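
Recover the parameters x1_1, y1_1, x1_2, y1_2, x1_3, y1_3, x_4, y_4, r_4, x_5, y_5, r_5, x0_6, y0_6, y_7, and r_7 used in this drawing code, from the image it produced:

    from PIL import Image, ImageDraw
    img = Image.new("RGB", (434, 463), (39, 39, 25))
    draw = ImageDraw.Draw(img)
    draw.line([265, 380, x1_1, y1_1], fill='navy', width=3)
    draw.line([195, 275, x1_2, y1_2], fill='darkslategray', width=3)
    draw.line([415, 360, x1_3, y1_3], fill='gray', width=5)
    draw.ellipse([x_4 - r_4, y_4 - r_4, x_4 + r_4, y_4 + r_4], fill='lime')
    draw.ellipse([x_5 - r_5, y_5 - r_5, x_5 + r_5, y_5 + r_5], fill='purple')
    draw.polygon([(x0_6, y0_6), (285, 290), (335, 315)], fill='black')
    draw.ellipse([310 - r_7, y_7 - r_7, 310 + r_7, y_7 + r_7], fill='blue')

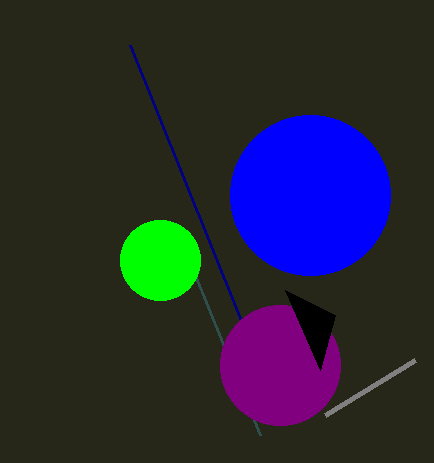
x1_1 = 130
y1_1 = 45
x1_2 = 260
y1_2 = 435
x1_3 = 325
y1_3 = 415
x_4 = 160
y_4 = 260
r_4 = 40
x_5 = 280
y_5 = 365
r_5 = 60
x0_6 = 320
y0_6 = 370
y_7 = 195
r_7 = 80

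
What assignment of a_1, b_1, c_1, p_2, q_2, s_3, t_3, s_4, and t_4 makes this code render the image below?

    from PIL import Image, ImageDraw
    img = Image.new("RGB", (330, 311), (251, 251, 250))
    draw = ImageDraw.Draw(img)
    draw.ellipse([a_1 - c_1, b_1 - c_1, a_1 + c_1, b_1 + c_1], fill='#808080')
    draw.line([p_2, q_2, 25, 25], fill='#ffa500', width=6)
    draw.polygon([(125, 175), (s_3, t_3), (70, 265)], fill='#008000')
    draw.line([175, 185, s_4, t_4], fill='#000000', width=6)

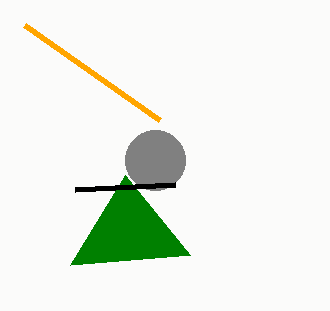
a_1 = 155
b_1 = 160
c_1 = 30
p_2 = 160
q_2 = 120
s_3 = 190
t_3 = 255
s_4 = 75
t_4 = 190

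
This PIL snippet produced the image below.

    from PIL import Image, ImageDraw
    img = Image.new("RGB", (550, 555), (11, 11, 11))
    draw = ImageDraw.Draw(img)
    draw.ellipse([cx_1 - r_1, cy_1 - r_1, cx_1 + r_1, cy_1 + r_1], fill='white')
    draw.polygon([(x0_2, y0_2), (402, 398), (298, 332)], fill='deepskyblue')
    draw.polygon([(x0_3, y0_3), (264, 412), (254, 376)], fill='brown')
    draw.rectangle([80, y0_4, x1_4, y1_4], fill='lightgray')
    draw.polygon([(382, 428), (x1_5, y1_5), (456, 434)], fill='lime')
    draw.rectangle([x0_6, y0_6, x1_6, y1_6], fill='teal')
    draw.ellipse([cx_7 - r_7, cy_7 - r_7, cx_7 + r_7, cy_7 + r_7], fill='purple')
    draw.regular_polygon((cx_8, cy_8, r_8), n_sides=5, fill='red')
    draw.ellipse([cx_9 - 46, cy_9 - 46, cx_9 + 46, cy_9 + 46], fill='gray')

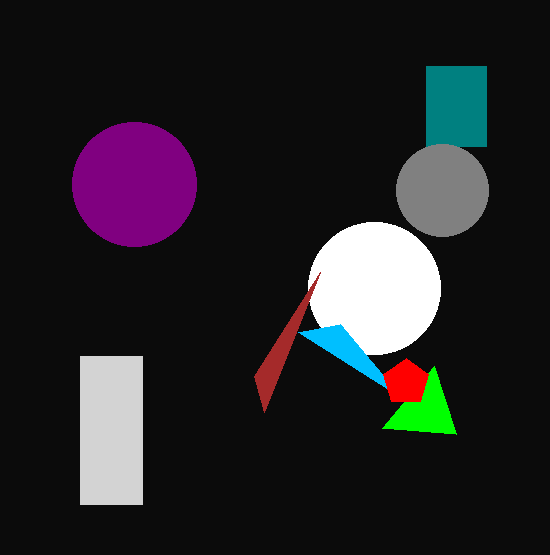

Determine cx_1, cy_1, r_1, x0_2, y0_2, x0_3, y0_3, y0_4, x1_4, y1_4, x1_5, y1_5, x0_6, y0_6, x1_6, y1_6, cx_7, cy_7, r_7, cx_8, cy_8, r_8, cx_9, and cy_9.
cx_1 = 374, cy_1 = 288, r_1 = 66, x0_2 = 340, y0_2 = 324, x0_3 = 320, y0_3 = 272, y0_4 = 356, x1_4 = 142, y1_4 = 504, x1_5 = 434, y1_5 = 366, x0_6 = 426, y0_6 = 66, x1_6 = 486, y1_6 = 146, cx_7 = 134, cy_7 = 184, r_7 = 62, cx_8 = 406, cy_8 = 382, r_8 = 24, cx_9 = 442, cy_9 = 190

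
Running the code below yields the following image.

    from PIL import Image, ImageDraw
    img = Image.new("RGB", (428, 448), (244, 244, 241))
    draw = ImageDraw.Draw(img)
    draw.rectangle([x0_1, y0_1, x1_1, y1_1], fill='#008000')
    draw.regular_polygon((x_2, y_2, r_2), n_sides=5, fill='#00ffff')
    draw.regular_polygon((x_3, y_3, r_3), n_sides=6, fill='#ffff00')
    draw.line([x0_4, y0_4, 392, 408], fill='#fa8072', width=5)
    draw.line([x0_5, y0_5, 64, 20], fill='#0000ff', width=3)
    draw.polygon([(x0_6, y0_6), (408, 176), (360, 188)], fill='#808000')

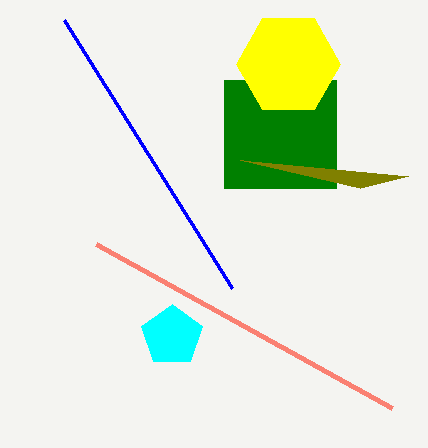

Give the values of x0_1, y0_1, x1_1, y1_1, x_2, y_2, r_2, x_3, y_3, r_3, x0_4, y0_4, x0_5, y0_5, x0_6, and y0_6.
x0_1 = 224; y0_1 = 80; x1_1 = 336; y1_1 = 188; x_2 = 172; y_2 = 336; r_2 = 32; x_3 = 288; y_3 = 64; r_3 = 52; x0_4 = 96; y0_4 = 244; x0_5 = 232; y0_5 = 288; x0_6 = 240; y0_6 = 160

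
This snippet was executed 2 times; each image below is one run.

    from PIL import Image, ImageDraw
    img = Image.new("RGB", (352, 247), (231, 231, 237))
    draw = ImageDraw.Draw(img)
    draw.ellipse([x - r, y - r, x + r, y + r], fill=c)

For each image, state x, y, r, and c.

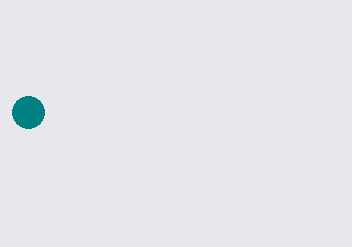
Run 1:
x = 28; y = 112; r = 16; c = 'teal'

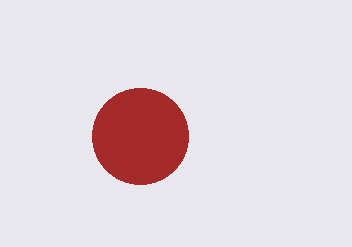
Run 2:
x = 140; y = 136; r = 48; c = 'brown'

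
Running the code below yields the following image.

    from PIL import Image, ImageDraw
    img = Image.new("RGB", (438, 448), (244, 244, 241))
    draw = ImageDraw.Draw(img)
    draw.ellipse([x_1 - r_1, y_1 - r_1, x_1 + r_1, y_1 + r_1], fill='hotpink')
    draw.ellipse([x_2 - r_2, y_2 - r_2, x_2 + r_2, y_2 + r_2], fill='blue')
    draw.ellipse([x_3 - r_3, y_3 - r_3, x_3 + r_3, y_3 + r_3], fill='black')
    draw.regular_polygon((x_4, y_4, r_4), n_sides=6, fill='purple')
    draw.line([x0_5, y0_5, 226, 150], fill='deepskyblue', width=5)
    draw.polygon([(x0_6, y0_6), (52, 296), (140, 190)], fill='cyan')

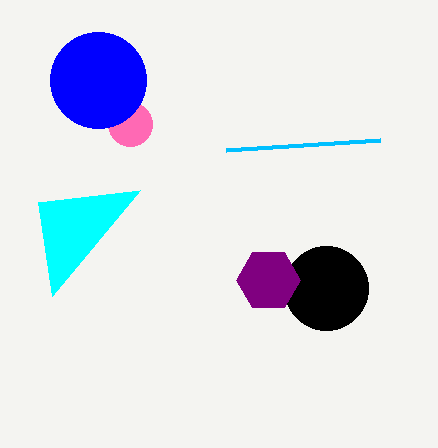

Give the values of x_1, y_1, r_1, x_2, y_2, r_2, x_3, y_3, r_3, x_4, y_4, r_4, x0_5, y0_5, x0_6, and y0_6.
x_1 = 130; y_1 = 124; r_1 = 22; x_2 = 98; y_2 = 80; r_2 = 48; x_3 = 326; y_3 = 288; r_3 = 42; x_4 = 268; y_4 = 280; r_4 = 32; x0_5 = 380; y0_5 = 140; x0_6 = 38; y0_6 = 202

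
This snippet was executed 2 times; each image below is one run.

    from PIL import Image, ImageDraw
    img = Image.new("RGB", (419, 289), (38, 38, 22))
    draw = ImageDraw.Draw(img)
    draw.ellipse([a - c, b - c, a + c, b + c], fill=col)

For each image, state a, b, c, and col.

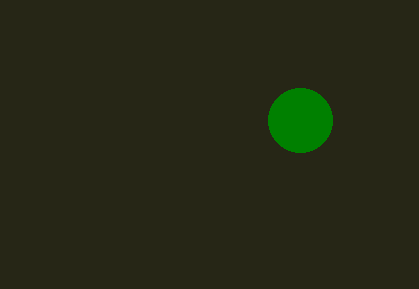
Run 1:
a = 300
b = 120
c = 32
col = 'green'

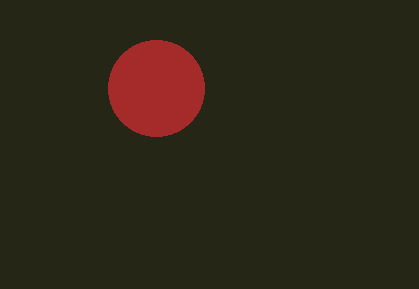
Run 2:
a = 156
b = 88
c = 48
col = 'brown'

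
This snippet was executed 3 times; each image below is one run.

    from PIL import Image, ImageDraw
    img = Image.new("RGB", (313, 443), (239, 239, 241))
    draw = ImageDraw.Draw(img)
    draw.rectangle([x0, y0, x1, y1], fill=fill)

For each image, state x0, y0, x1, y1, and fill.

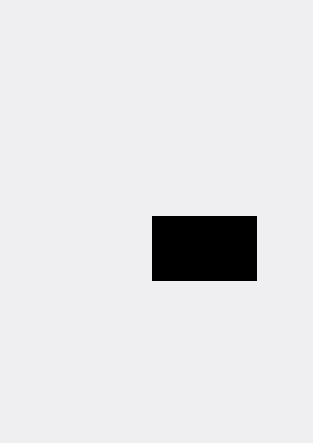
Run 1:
x0 = 152, y0 = 216, x1 = 256, y1 = 280, fill = 'black'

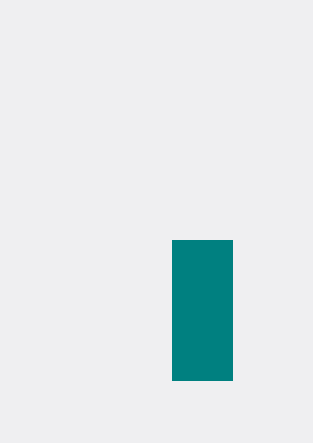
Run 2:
x0 = 172; y0 = 240; x1 = 232; y1 = 380; fill = 'teal'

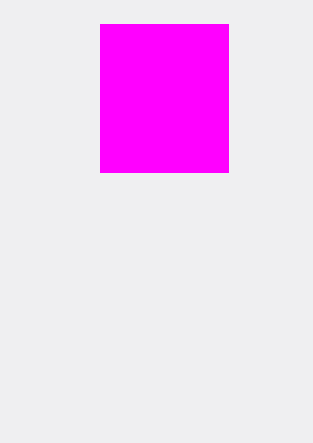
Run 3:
x0 = 100, y0 = 24, x1 = 228, y1 = 172, fill = 'magenta'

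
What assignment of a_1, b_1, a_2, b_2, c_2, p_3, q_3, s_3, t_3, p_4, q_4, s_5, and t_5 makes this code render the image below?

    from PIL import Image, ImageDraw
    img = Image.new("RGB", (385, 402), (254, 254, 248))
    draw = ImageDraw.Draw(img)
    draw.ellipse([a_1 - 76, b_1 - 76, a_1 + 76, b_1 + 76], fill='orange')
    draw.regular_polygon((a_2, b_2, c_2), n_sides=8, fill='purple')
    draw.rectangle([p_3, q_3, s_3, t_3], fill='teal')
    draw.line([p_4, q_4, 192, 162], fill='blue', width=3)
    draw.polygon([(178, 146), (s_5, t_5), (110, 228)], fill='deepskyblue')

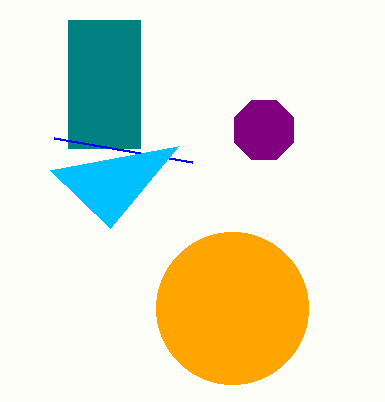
a_1 = 232; b_1 = 308; a_2 = 264; b_2 = 130; c_2 = 32; p_3 = 68; q_3 = 20; s_3 = 140; t_3 = 148; p_4 = 54; q_4 = 138; s_5 = 50; t_5 = 170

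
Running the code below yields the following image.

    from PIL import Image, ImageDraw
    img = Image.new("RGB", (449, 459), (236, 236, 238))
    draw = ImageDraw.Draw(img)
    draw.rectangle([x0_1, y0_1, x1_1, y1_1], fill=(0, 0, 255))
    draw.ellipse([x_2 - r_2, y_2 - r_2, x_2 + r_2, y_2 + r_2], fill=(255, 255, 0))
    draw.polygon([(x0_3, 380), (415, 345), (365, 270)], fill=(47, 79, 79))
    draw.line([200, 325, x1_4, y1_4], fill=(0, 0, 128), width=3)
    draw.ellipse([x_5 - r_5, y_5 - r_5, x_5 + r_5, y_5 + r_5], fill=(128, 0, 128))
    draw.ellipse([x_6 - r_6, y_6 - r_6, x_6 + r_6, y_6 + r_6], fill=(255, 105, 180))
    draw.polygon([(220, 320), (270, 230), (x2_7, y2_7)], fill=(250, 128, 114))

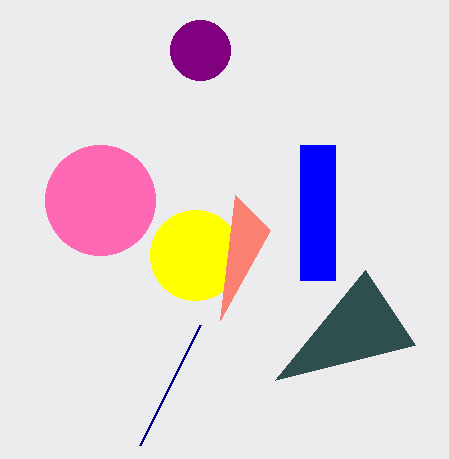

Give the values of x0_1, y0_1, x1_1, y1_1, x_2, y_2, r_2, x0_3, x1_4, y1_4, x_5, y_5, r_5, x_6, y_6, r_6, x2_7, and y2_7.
x0_1 = 300; y0_1 = 145; x1_1 = 335; y1_1 = 280; x_2 = 195; y_2 = 255; r_2 = 45; x0_3 = 275; x1_4 = 140; y1_4 = 445; x_5 = 200; y_5 = 50; r_5 = 30; x_6 = 100; y_6 = 200; r_6 = 55; x2_7 = 235; y2_7 = 195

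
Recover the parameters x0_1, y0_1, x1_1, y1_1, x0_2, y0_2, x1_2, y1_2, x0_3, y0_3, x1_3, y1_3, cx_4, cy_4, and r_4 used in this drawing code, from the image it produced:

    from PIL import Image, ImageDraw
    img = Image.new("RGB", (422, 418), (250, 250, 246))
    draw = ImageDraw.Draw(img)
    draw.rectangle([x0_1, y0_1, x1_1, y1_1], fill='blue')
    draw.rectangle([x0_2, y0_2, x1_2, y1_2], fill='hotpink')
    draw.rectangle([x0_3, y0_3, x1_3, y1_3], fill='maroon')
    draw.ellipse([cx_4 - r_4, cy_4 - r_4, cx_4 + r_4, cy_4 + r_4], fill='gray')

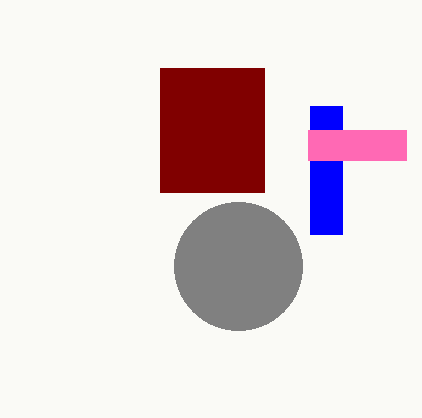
x0_1 = 310
y0_1 = 106
x1_1 = 342
y1_1 = 234
x0_2 = 308
y0_2 = 130
x1_2 = 406
y1_2 = 160
x0_3 = 160
y0_3 = 68
x1_3 = 264
y1_3 = 192
cx_4 = 238
cy_4 = 266
r_4 = 64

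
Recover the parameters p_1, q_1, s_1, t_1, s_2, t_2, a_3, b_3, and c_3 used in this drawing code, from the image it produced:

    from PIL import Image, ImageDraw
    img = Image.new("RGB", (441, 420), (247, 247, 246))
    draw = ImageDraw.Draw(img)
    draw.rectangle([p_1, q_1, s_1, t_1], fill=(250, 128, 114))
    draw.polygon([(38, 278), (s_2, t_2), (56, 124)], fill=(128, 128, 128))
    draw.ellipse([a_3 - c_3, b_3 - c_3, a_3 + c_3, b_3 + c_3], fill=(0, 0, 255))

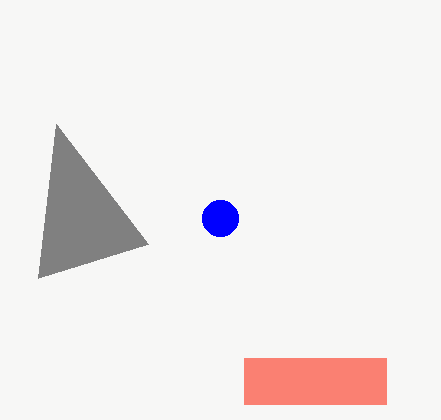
p_1 = 244; q_1 = 358; s_1 = 386; t_1 = 404; s_2 = 148; t_2 = 244; a_3 = 220; b_3 = 218; c_3 = 18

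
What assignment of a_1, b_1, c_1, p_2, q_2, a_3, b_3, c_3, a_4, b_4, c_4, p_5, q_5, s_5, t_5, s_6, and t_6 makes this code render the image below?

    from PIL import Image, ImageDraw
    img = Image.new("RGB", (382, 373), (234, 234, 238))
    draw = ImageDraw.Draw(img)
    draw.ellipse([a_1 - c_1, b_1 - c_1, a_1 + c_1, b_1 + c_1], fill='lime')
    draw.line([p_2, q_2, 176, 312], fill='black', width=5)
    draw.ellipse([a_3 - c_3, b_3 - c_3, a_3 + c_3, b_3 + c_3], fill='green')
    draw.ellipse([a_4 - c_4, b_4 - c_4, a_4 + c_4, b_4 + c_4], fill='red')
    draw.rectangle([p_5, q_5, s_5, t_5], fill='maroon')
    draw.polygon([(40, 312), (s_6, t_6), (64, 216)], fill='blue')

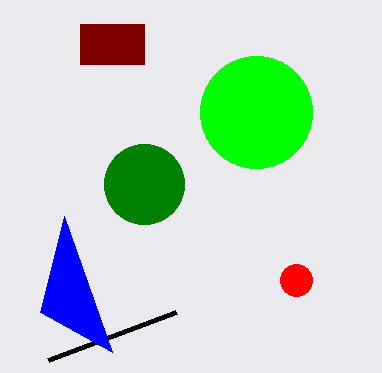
a_1 = 256, b_1 = 112, c_1 = 56, p_2 = 48, q_2 = 360, a_3 = 144, b_3 = 184, c_3 = 40, a_4 = 296, b_4 = 280, c_4 = 16, p_5 = 80, q_5 = 24, s_5 = 144, t_5 = 64, s_6 = 112, t_6 = 352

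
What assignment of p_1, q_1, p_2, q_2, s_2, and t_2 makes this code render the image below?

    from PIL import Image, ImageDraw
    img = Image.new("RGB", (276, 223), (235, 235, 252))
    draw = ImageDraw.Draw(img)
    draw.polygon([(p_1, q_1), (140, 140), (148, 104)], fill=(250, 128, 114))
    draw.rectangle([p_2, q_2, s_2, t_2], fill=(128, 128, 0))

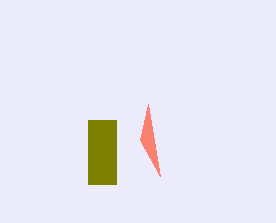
p_1 = 160; q_1 = 176; p_2 = 88; q_2 = 120; s_2 = 116; t_2 = 184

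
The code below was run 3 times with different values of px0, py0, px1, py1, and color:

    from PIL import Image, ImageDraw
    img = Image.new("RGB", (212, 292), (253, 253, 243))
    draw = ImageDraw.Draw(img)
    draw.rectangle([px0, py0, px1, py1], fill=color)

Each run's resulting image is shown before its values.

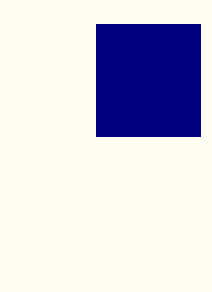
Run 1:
px0 = 96, py0 = 24, px1 = 200, py1 = 136, color = 'navy'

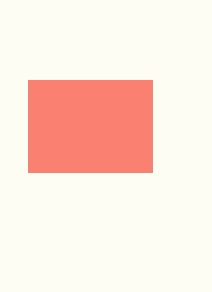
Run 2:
px0 = 28, py0 = 80, px1 = 152, py1 = 172, color = 'salmon'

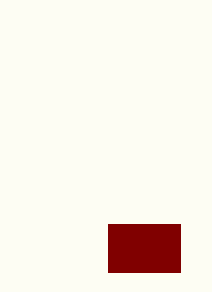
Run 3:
px0 = 108
py0 = 224
px1 = 180
py1 = 272
color = 'maroon'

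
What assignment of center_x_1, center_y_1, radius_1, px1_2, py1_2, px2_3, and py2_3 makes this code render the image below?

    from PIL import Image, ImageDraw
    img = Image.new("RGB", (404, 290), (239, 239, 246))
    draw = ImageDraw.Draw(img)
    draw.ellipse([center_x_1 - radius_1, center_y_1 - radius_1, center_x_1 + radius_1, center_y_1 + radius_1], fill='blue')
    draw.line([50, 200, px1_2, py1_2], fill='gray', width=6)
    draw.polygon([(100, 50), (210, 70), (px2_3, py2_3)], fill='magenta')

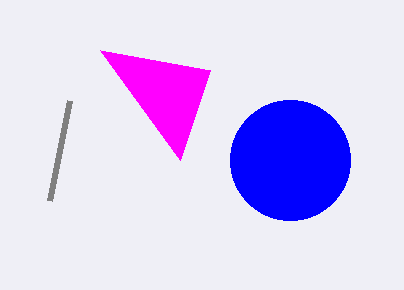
center_x_1 = 290, center_y_1 = 160, radius_1 = 60, px1_2 = 70, py1_2 = 100, px2_3 = 180, py2_3 = 160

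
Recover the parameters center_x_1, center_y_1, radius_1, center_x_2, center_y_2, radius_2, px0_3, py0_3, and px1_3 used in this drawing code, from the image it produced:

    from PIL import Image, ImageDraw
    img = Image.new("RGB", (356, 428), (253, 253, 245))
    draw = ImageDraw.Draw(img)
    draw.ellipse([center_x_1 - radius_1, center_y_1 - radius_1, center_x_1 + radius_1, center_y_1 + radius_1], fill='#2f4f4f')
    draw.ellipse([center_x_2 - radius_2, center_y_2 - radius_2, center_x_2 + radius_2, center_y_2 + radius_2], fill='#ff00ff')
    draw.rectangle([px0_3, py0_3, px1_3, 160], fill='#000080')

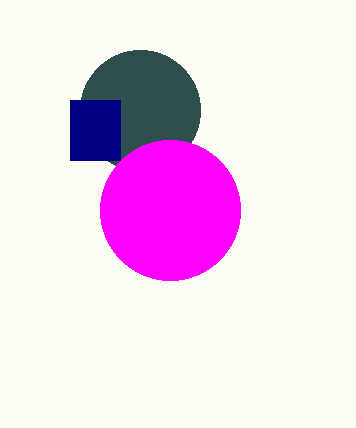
center_x_1 = 140; center_y_1 = 110; radius_1 = 60; center_x_2 = 170; center_y_2 = 210; radius_2 = 70; px0_3 = 70; py0_3 = 100; px1_3 = 120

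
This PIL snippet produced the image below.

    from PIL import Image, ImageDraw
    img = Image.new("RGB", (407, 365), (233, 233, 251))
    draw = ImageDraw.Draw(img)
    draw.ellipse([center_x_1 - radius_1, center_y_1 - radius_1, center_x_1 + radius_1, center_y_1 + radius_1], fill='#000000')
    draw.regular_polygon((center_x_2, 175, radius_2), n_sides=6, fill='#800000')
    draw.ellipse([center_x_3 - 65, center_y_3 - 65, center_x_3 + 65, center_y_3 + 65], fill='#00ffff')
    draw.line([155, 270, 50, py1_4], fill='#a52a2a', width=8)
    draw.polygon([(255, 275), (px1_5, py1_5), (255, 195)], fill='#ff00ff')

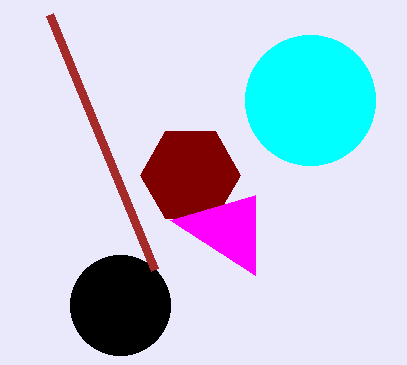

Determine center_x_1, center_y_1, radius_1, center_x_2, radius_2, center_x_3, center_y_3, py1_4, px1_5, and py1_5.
center_x_1 = 120; center_y_1 = 305; radius_1 = 50; center_x_2 = 190; radius_2 = 50; center_x_3 = 310; center_y_3 = 100; py1_4 = 15; px1_5 = 170; py1_5 = 220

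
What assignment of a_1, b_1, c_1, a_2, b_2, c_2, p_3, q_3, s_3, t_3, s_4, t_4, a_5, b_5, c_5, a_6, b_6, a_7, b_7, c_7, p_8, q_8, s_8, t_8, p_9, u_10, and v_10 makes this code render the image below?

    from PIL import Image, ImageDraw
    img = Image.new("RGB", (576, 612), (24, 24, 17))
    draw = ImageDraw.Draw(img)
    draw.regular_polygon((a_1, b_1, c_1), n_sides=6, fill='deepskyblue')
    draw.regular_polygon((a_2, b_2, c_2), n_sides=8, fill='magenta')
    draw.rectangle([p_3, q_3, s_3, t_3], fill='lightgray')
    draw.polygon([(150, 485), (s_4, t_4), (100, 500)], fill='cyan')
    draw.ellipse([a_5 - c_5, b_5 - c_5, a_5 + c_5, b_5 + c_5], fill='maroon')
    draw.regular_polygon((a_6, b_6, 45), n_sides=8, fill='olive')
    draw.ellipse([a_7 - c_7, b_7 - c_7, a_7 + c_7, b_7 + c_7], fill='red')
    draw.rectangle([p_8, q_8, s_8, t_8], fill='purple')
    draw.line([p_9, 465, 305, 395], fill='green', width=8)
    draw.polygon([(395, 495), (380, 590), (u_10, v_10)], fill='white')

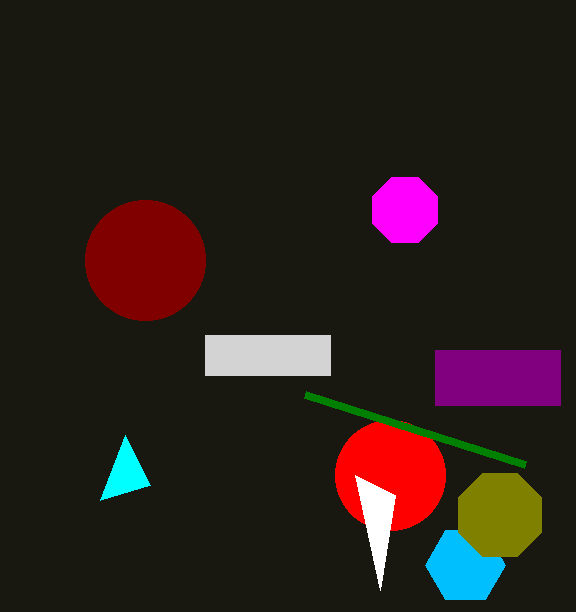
a_1 = 465; b_1 = 565; c_1 = 40; a_2 = 405; b_2 = 210; c_2 = 35; p_3 = 205; q_3 = 335; s_3 = 330; t_3 = 375; s_4 = 125; t_4 = 435; a_5 = 145; b_5 = 260; c_5 = 60; a_6 = 500; b_6 = 515; a_7 = 390; b_7 = 475; c_7 = 55; p_8 = 435; q_8 = 350; s_8 = 560; t_8 = 405; p_9 = 525; u_10 = 355; v_10 = 475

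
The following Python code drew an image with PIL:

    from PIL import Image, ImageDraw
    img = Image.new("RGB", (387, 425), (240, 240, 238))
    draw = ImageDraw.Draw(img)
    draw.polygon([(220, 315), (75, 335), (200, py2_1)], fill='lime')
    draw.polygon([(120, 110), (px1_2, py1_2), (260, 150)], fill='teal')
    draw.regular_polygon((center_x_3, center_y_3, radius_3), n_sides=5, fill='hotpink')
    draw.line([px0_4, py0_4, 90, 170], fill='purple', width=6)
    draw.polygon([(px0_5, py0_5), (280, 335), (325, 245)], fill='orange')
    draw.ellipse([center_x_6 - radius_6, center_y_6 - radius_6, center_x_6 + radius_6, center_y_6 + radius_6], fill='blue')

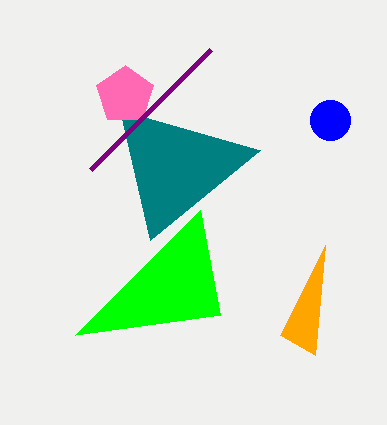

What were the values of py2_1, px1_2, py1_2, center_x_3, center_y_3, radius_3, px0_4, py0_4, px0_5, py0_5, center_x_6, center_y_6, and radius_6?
py2_1 = 210
px1_2 = 150
py1_2 = 240
center_x_3 = 125
center_y_3 = 95
radius_3 = 30
px0_4 = 210
py0_4 = 50
px0_5 = 315
py0_5 = 355
center_x_6 = 330
center_y_6 = 120
radius_6 = 20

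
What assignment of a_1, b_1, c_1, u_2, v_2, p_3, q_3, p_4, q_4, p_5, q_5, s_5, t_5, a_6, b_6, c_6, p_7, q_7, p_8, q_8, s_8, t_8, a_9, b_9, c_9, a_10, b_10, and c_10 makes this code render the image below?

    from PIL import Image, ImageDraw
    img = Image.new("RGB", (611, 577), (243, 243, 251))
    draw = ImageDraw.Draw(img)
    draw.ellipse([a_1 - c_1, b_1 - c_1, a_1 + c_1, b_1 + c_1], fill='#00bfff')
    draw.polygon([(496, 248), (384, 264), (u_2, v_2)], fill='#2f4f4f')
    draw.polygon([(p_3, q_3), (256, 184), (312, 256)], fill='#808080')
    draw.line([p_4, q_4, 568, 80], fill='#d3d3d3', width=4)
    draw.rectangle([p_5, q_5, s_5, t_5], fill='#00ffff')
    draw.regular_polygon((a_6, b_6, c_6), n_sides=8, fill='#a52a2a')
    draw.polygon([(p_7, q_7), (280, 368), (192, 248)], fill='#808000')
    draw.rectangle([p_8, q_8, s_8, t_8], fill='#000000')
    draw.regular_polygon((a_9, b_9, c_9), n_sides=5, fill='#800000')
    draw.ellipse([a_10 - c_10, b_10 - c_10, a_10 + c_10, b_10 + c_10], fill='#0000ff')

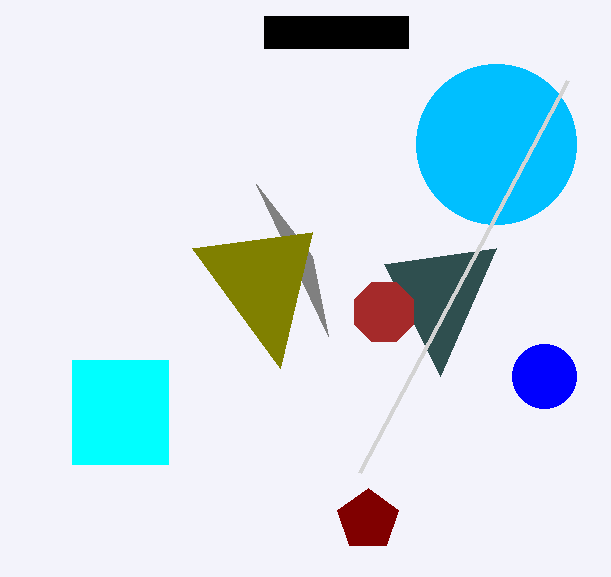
a_1 = 496, b_1 = 144, c_1 = 80, u_2 = 440, v_2 = 376, p_3 = 328, q_3 = 336, p_4 = 360, q_4 = 472, p_5 = 72, q_5 = 360, s_5 = 168, t_5 = 464, a_6 = 384, b_6 = 312, c_6 = 32, p_7 = 312, q_7 = 232, p_8 = 264, q_8 = 16, s_8 = 408, t_8 = 48, a_9 = 368, b_9 = 520, c_9 = 32, a_10 = 544, b_10 = 376, c_10 = 32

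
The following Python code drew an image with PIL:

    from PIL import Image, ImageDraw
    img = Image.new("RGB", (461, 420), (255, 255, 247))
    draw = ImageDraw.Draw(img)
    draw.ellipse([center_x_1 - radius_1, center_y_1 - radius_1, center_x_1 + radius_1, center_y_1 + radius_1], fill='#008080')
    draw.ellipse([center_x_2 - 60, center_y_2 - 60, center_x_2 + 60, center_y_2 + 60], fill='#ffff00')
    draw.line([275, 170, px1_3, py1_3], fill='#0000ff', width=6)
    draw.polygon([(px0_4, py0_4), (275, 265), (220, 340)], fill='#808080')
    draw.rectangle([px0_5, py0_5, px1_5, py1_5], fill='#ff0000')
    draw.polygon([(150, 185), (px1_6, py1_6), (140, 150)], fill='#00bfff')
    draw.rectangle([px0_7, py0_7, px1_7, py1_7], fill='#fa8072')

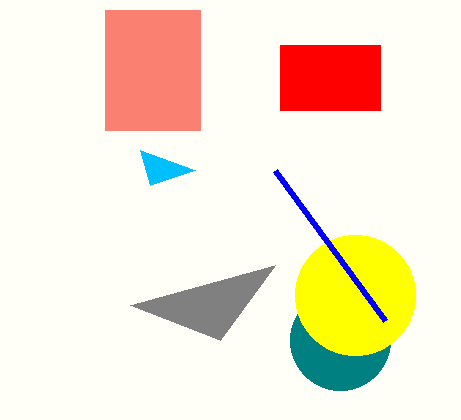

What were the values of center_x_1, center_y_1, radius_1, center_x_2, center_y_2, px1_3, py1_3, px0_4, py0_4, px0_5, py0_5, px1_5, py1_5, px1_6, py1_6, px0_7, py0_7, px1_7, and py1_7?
center_x_1 = 340, center_y_1 = 340, radius_1 = 50, center_x_2 = 355, center_y_2 = 295, px1_3 = 385, py1_3 = 320, px0_4 = 130, py0_4 = 305, px0_5 = 280, py0_5 = 45, px1_5 = 380, py1_5 = 110, px1_6 = 195, py1_6 = 170, px0_7 = 105, py0_7 = 10, px1_7 = 200, py1_7 = 130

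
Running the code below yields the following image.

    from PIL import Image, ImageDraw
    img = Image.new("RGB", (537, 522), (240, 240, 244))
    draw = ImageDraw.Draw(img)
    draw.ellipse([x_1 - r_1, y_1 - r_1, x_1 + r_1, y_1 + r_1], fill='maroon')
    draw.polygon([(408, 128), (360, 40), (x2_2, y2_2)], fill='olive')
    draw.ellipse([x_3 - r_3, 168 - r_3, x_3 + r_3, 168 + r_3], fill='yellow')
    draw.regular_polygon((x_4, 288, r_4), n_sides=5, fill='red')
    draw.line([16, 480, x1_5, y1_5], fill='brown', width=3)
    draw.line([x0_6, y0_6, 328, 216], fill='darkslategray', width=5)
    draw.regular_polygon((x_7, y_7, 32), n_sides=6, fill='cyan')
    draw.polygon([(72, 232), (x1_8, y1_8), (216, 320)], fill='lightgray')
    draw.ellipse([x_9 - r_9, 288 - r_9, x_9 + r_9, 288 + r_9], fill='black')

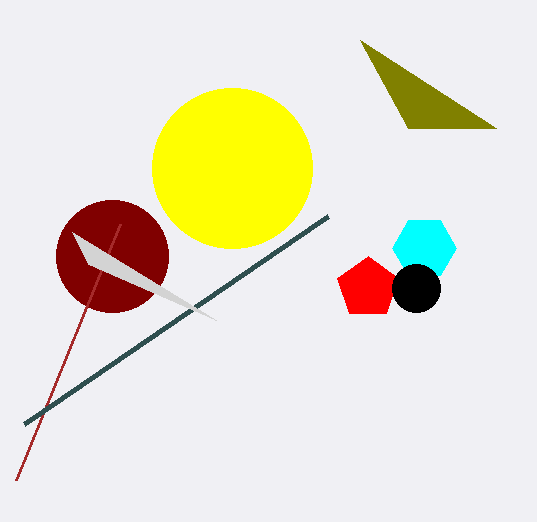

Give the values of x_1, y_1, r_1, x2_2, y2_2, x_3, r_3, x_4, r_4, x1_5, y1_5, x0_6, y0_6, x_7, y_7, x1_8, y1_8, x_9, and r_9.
x_1 = 112, y_1 = 256, r_1 = 56, x2_2 = 496, y2_2 = 128, x_3 = 232, r_3 = 80, x_4 = 368, r_4 = 32, x1_5 = 120, y1_5 = 224, x0_6 = 24, y0_6 = 424, x_7 = 424, y_7 = 248, x1_8 = 88, y1_8 = 264, x_9 = 416, r_9 = 24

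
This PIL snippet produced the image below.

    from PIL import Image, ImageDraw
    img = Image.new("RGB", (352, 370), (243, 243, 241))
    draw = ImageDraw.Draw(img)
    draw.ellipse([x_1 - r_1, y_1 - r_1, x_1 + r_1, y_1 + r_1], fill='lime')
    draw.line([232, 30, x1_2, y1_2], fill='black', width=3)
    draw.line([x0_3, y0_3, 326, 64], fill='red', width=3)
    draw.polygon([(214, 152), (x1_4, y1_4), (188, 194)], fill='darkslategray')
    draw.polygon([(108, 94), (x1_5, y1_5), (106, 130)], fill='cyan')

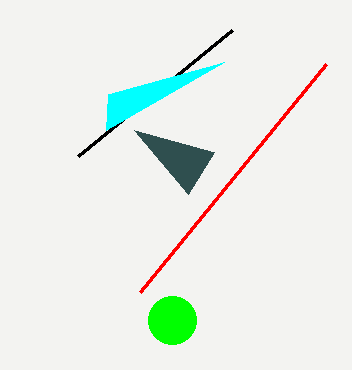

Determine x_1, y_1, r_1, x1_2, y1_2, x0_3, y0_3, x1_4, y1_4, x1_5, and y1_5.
x_1 = 172, y_1 = 320, r_1 = 24, x1_2 = 78, y1_2 = 156, x0_3 = 140, y0_3 = 292, x1_4 = 134, y1_4 = 130, x1_5 = 224, y1_5 = 62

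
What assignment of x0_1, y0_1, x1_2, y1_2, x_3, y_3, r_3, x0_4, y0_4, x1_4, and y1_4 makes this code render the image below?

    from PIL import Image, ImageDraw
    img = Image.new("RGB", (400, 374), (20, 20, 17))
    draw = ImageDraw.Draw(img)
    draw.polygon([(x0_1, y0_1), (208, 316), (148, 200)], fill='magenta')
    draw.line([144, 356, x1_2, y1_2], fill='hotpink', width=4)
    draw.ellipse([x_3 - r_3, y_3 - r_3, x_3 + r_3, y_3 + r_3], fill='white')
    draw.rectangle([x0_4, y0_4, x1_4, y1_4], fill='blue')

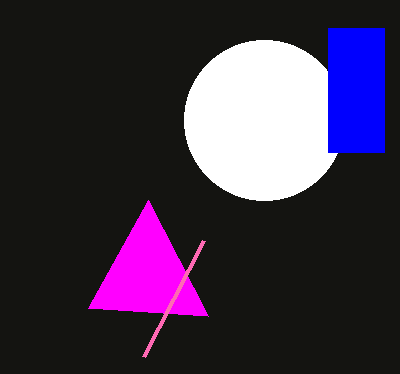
x0_1 = 88; y0_1 = 308; x1_2 = 204; y1_2 = 240; x_3 = 264; y_3 = 120; r_3 = 80; x0_4 = 328; y0_4 = 28; x1_4 = 384; y1_4 = 152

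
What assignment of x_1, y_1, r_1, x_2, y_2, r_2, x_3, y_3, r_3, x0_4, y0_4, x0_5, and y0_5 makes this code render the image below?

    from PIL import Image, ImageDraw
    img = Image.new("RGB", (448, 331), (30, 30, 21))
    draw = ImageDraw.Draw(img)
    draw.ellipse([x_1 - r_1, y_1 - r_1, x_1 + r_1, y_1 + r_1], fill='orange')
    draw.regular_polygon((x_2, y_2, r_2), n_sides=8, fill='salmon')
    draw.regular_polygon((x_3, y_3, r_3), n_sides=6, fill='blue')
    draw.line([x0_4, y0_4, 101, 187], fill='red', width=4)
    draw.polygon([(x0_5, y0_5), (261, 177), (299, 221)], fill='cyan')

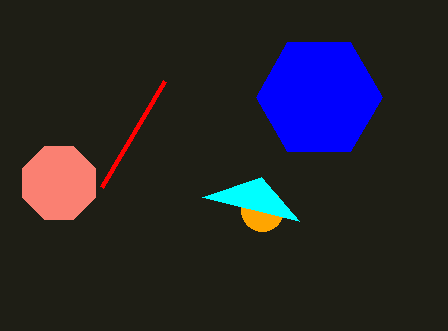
x_1 = 262; y_1 = 210; r_1 = 21; x_2 = 59; y_2 = 183; r_2 = 39; x_3 = 319; y_3 = 97; r_3 = 63; x0_4 = 164; y0_4 = 81; x0_5 = 202; y0_5 = 197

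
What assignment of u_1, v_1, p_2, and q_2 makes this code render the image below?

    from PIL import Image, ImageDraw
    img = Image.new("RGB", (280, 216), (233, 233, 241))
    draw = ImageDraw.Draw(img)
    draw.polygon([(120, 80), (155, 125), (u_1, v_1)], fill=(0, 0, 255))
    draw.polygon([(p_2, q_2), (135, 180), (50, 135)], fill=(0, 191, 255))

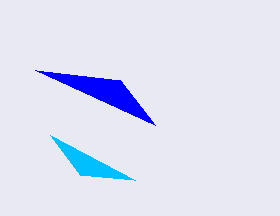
u_1 = 35, v_1 = 70, p_2 = 80, q_2 = 175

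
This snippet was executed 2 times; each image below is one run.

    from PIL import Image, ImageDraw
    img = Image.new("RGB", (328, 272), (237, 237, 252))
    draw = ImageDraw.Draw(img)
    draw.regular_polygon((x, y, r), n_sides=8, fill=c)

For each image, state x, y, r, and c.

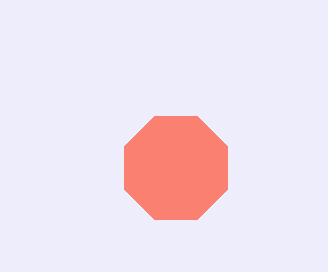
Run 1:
x = 176
y = 168
r = 56
c = 'salmon'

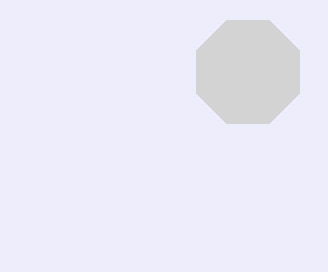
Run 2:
x = 248, y = 72, r = 56, c = 'lightgray'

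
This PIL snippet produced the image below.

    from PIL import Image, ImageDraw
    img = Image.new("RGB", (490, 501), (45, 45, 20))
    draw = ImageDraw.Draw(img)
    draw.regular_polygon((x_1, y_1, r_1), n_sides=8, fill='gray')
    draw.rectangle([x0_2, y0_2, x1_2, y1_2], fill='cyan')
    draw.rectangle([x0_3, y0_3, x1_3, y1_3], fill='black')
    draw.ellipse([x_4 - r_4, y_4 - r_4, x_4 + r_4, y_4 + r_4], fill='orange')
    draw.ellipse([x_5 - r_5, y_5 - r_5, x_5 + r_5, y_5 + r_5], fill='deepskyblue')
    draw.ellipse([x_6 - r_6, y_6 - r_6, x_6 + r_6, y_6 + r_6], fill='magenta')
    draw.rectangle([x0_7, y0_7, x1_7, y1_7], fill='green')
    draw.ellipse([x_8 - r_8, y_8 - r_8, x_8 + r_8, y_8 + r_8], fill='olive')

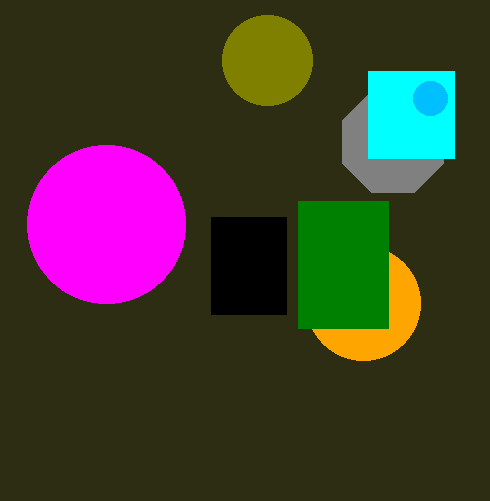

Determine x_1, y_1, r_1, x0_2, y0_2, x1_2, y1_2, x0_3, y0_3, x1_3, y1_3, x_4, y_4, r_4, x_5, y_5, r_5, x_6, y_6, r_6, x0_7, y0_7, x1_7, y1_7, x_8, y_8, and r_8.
x_1 = 393, y_1 = 142, r_1 = 55, x0_2 = 368, y0_2 = 71, x1_2 = 454, y1_2 = 158, x0_3 = 211, y0_3 = 217, x1_3 = 286, y1_3 = 314, x_4 = 363, y_4 = 303, r_4 = 57, x_5 = 430, y_5 = 98, r_5 = 17, x_6 = 106, y_6 = 224, r_6 = 79, x0_7 = 298, y0_7 = 201, x1_7 = 388, y1_7 = 328, x_8 = 267, y_8 = 60, r_8 = 45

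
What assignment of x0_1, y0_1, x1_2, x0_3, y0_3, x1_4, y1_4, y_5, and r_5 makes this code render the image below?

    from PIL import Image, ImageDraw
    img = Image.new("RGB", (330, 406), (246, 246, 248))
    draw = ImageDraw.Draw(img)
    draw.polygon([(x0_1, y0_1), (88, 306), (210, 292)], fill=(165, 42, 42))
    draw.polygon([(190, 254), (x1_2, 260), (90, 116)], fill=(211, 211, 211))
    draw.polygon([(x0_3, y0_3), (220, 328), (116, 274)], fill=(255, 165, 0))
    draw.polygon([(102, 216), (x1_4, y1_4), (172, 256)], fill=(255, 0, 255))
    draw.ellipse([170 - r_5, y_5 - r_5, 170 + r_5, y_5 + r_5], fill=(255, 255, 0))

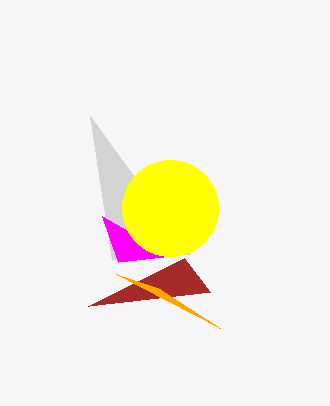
x0_1 = 184; y0_1 = 258; x1_2 = 112; x0_3 = 158; y0_3 = 288; x1_4 = 118; y1_4 = 262; y_5 = 208; r_5 = 48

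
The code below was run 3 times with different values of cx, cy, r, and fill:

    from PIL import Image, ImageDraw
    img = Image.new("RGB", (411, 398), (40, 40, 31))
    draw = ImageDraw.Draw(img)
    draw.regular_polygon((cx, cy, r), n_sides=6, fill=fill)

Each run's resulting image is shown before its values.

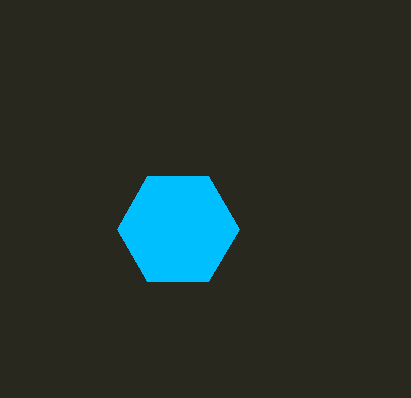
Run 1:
cx = 178
cy = 229
r = 61
fill = 'deepskyblue'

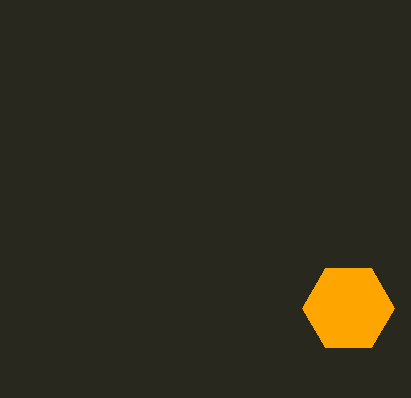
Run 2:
cx = 348, cy = 308, r = 46, fill = 'orange'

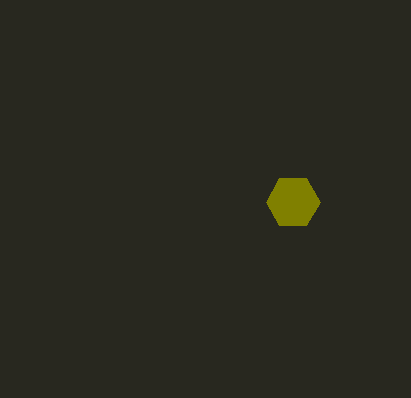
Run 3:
cx = 293
cy = 202
r = 27
fill = 'olive'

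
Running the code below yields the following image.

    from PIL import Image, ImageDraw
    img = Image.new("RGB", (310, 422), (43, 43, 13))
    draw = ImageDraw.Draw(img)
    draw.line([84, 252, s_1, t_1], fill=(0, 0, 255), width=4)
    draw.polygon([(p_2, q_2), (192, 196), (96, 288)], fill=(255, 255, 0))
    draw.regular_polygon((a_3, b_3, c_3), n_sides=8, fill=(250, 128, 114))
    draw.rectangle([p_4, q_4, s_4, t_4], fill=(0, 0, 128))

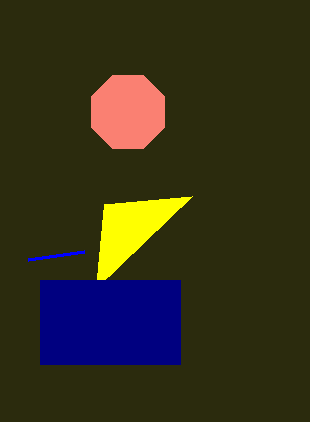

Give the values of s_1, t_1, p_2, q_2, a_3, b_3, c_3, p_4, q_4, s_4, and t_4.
s_1 = 28; t_1 = 260; p_2 = 104; q_2 = 204; a_3 = 128; b_3 = 112; c_3 = 40; p_4 = 40; q_4 = 280; s_4 = 180; t_4 = 364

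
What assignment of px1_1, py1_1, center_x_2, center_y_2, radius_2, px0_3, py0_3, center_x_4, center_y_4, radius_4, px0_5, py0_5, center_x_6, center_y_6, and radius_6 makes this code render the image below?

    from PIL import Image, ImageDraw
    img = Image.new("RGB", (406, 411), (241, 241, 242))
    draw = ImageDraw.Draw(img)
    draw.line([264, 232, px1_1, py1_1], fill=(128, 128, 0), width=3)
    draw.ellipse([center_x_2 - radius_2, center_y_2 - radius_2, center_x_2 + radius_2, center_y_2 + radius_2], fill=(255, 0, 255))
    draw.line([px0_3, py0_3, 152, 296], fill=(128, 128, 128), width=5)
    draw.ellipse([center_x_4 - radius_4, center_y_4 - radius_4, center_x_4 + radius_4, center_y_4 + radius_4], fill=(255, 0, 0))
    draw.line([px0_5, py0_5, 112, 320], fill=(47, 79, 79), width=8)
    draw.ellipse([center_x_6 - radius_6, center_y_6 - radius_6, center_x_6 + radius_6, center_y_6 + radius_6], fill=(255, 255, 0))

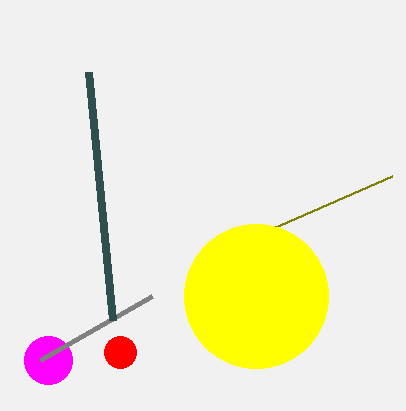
px1_1 = 392; py1_1 = 176; center_x_2 = 48; center_y_2 = 360; radius_2 = 24; px0_3 = 40; py0_3 = 360; center_x_4 = 120; center_y_4 = 352; radius_4 = 16; px0_5 = 88; py0_5 = 72; center_x_6 = 256; center_y_6 = 296; radius_6 = 72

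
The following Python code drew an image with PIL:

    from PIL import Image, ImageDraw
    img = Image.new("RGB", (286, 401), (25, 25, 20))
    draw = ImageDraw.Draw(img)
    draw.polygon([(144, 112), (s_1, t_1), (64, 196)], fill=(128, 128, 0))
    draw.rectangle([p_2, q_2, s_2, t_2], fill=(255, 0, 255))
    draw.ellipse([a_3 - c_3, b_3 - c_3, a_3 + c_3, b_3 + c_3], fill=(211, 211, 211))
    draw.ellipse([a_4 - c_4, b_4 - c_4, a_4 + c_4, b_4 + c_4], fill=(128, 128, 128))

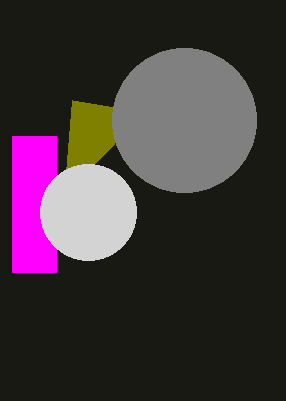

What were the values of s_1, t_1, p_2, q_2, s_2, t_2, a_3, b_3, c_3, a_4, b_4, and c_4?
s_1 = 72
t_1 = 100
p_2 = 12
q_2 = 136
s_2 = 56
t_2 = 272
a_3 = 88
b_3 = 212
c_3 = 48
a_4 = 184
b_4 = 120
c_4 = 72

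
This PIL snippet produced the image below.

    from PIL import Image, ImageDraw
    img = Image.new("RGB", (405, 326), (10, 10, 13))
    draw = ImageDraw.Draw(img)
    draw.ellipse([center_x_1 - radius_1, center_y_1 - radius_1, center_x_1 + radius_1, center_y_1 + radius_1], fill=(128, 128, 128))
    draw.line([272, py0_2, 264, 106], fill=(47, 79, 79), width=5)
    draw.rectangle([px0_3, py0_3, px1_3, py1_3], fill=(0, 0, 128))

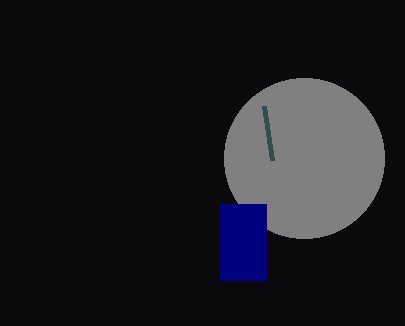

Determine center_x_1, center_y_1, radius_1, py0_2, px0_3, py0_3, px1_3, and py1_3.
center_x_1 = 304; center_y_1 = 158; radius_1 = 80; py0_2 = 160; px0_3 = 220; py0_3 = 204; px1_3 = 266; py1_3 = 280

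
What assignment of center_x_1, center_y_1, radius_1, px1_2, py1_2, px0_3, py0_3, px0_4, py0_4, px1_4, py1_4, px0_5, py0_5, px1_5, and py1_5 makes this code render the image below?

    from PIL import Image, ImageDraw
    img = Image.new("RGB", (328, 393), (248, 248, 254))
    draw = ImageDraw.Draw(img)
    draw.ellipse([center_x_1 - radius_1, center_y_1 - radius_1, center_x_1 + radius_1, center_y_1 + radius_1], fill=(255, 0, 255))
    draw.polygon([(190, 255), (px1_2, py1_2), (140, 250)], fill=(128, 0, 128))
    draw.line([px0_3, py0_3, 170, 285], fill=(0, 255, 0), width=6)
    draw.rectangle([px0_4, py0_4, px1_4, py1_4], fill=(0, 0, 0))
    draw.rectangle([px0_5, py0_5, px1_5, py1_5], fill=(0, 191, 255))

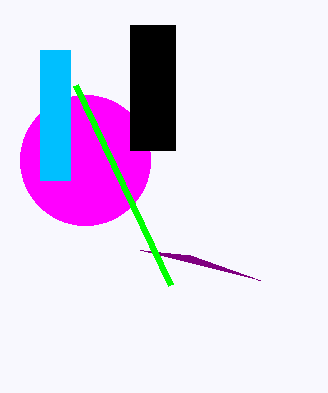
center_x_1 = 85, center_y_1 = 160, radius_1 = 65, px1_2 = 260, py1_2 = 280, px0_3 = 75, py0_3 = 85, px0_4 = 130, py0_4 = 25, px1_4 = 175, py1_4 = 150, px0_5 = 40, py0_5 = 50, px1_5 = 70, py1_5 = 180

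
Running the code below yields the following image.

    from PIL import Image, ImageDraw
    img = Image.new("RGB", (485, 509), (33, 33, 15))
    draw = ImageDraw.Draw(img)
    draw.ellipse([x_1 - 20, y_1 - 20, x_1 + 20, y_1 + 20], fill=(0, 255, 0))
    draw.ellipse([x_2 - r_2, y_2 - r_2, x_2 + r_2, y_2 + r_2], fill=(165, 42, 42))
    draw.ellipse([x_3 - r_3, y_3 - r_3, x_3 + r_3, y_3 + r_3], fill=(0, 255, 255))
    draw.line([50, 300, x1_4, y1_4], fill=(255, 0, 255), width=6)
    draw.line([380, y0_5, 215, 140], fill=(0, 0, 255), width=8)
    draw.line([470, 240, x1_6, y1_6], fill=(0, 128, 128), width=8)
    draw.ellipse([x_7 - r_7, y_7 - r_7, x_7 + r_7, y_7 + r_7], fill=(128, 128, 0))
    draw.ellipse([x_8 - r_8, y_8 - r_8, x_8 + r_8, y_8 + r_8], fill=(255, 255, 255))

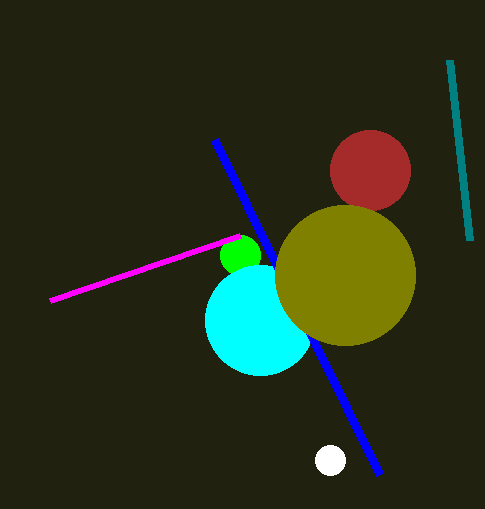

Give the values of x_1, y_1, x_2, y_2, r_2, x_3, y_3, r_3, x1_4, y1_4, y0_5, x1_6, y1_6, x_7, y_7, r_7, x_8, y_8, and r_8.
x_1 = 240; y_1 = 255; x_2 = 370; y_2 = 170; r_2 = 40; x_3 = 260; y_3 = 320; r_3 = 55; x1_4 = 240; y1_4 = 235; y0_5 = 475; x1_6 = 450; y1_6 = 60; x_7 = 345; y_7 = 275; r_7 = 70; x_8 = 330; y_8 = 460; r_8 = 15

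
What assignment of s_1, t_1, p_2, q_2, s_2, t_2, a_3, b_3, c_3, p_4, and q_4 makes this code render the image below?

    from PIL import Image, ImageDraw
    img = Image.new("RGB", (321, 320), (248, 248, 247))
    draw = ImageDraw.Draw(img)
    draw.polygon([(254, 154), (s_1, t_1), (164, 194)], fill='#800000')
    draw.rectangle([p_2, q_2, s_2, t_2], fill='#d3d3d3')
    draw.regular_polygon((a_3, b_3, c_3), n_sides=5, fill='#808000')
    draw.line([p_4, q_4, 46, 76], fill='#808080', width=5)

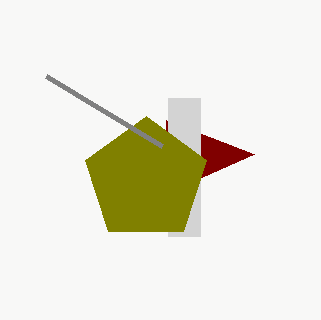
s_1 = 166; t_1 = 120; p_2 = 168; q_2 = 98; s_2 = 200; t_2 = 236; a_3 = 146; b_3 = 180; c_3 = 64; p_4 = 162; q_4 = 146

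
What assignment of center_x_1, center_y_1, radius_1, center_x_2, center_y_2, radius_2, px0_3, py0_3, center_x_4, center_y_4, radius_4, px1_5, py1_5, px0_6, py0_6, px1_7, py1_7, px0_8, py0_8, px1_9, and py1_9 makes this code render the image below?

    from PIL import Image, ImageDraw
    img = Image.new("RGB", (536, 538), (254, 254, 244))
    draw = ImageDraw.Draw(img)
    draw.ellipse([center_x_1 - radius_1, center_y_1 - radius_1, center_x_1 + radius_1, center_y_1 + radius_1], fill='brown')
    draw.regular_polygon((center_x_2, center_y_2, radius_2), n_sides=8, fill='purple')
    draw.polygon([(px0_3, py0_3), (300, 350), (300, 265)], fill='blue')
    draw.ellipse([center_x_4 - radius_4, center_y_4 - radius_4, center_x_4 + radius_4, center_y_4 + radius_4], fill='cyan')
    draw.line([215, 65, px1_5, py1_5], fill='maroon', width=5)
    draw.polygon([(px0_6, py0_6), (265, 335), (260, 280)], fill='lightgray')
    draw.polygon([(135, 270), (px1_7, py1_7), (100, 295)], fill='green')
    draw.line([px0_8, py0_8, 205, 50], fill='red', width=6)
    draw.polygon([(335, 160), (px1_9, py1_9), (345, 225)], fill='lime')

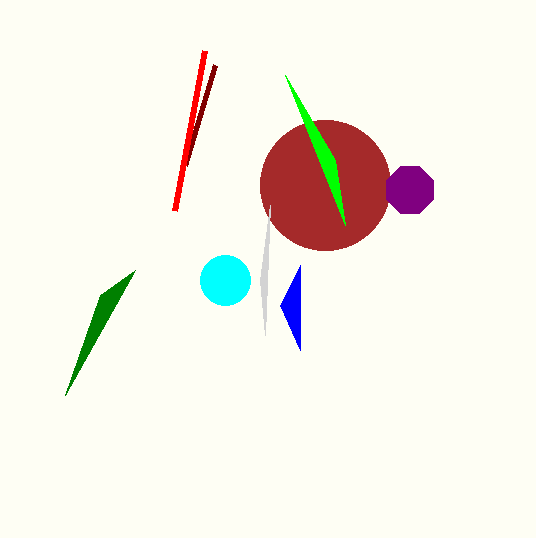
center_x_1 = 325; center_y_1 = 185; radius_1 = 65; center_x_2 = 410; center_y_2 = 190; radius_2 = 25; px0_3 = 280; py0_3 = 305; center_x_4 = 225; center_y_4 = 280; radius_4 = 25; px1_5 = 185; py1_5 = 165; px0_6 = 270; py0_6 = 205; px1_7 = 65; py1_7 = 395; px0_8 = 175; py0_8 = 210; px1_9 = 285; py1_9 = 75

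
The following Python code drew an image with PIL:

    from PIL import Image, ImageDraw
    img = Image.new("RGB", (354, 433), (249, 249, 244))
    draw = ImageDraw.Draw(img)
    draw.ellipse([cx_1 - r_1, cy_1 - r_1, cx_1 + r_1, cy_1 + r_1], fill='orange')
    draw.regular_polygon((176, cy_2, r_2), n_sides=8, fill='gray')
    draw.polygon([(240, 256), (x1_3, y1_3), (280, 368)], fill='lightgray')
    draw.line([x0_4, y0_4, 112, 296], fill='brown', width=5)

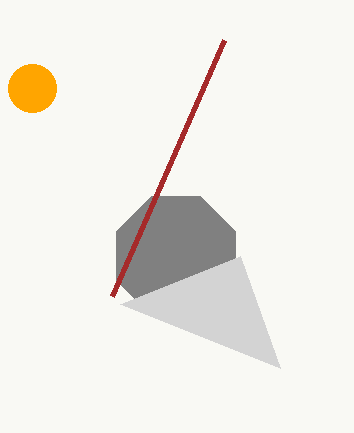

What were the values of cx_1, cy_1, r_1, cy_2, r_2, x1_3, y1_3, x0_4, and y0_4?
cx_1 = 32, cy_1 = 88, r_1 = 24, cy_2 = 256, r_2 = 64, x1_3 = 120, y1_3 = 304, x0_4 = 224, y0_4 = 40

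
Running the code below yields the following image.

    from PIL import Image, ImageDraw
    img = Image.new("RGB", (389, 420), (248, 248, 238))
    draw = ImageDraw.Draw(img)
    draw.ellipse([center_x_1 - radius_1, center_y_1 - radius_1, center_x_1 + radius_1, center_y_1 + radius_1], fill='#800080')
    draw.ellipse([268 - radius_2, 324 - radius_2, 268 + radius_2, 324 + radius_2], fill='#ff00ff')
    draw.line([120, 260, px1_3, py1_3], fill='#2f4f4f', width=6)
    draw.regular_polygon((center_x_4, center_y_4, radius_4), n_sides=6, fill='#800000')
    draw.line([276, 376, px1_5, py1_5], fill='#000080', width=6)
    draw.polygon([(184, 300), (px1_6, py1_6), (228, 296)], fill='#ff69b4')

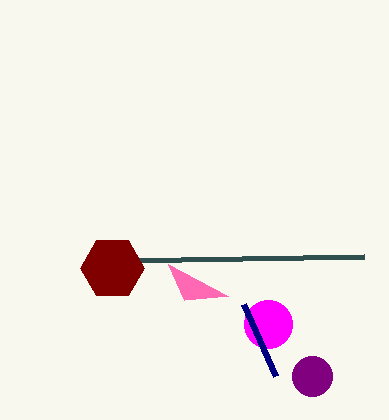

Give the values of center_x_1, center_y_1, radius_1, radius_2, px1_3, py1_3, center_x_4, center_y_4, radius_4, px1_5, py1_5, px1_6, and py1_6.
center_x_1 = 312; center_y_1 = 376; radius_1 = 20; radius_2 = 24; px1_3 = 364; py1_3 = 256; center_x_4 = 112; center_y_4 = 268; radius_4 = 32; px1_5 = 244; py1_5 = 304; px1_6 = 168; py1_6 = 264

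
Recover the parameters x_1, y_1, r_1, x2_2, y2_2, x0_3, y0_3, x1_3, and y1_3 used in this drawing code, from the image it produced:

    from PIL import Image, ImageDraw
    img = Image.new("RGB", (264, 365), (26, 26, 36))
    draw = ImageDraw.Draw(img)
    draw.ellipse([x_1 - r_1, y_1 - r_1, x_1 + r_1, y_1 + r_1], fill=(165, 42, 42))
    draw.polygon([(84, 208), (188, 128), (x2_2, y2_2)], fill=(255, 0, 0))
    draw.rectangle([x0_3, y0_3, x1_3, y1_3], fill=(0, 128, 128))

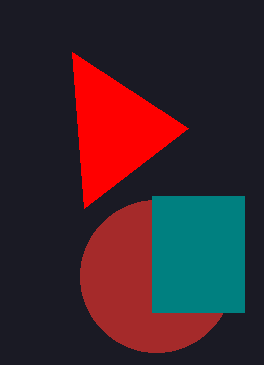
x_1 = 156; y_1 = 276; r_1 = 76; x2_2 = 72; y2_2 = 52; x0_3 = 152; y0_3 = 196; x1_3 = 244; y1_3 = 312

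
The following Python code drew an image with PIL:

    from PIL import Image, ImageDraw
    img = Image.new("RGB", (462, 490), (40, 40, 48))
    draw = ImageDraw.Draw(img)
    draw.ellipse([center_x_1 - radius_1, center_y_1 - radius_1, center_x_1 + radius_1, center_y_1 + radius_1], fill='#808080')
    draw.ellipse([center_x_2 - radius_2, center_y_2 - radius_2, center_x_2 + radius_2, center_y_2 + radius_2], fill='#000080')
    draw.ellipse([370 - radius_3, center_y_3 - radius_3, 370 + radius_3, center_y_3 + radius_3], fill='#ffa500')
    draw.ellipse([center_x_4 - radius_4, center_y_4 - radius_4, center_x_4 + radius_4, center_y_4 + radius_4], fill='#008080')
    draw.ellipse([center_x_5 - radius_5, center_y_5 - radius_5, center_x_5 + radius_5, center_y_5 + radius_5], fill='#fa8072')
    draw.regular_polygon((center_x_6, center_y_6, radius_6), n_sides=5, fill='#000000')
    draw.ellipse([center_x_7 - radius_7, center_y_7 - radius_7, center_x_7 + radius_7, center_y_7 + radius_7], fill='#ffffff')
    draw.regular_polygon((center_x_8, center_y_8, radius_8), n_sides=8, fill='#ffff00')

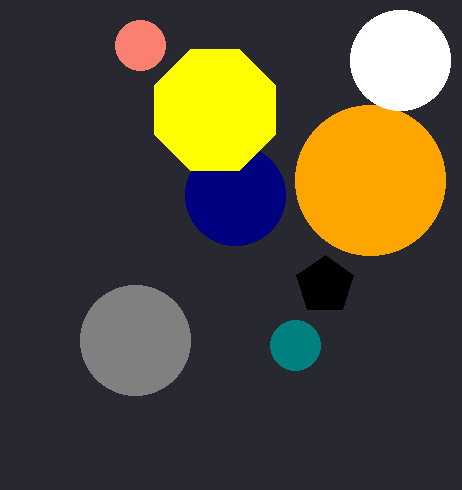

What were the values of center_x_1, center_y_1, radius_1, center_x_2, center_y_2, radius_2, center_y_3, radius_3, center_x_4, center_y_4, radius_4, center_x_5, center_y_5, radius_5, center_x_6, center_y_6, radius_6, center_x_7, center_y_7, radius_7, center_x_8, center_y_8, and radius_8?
center_x_1 = 135; center_y_1 = 340; radius_1 = 55; center_x_2 = 235; center_y_2 = 195; radius_2 = 50; center_y_3 = 180; radius_3 = 75; center_x_4 = 295; center_y_4 = 345; radius_4 = 25; center_x_5 = 140; center_y_5 = 45; radius_5 = 25; center_x_6 = 325; center_y_6 = 285; radius_6 = 30; center_x_7 = 400; center_y_7 = 60; radius_7 = 50; center_x_8 = 215; center_y_8 = 110; radius_8 = 65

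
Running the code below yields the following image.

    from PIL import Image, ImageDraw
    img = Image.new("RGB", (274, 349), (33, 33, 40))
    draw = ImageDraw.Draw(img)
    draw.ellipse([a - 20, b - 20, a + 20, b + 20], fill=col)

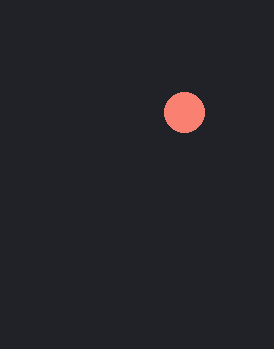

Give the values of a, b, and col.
a = 184, b = 112, col = 'salmon'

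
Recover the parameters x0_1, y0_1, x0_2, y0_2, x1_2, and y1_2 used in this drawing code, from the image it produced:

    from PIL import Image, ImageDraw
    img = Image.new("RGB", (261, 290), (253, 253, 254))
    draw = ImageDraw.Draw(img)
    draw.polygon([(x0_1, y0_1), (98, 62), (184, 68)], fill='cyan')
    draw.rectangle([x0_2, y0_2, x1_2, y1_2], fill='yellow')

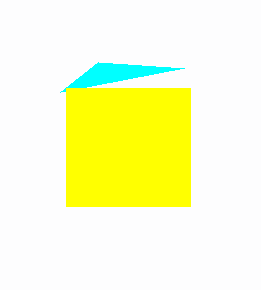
x0_1 = 60, y0_1 = 92, x0_2 = 66, y0_2 = 88, x1_2 = 190, y1_2 = 206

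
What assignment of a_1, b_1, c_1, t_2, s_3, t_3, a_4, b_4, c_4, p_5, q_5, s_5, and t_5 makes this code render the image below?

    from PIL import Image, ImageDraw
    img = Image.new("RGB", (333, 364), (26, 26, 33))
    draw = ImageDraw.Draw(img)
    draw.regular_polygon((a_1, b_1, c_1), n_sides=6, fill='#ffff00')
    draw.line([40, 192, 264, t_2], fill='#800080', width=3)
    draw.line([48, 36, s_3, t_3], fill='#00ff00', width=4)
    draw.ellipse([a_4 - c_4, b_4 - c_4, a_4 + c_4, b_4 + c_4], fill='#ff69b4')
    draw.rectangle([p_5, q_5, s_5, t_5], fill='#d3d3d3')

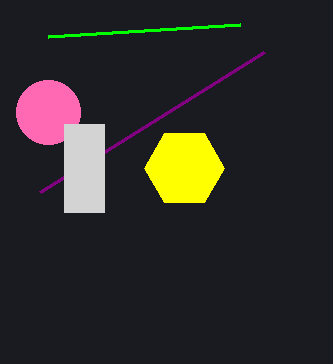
a_1 = 184, b_1 = 168, c_1 = 40, t_2 = 52, s_3 = 240, t_3 = 24, a_4 = 48, b_4 = 112, c_4 = 32, p_5 = 64, q_5 = 124, s_5 = 104, t_5 = 212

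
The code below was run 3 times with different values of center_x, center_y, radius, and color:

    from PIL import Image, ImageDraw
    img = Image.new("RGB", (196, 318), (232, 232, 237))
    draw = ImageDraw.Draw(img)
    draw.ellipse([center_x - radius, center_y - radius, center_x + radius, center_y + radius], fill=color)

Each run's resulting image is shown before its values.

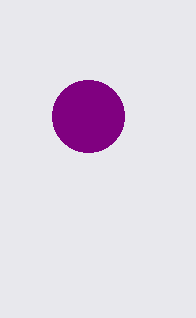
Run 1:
center_x = 88
center_y = 116
radius = 36
color = 'purple'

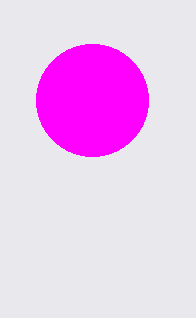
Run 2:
center_x = 92
center_y = 100
radius = 56
color = 'magenta'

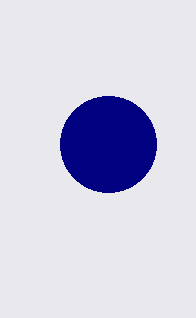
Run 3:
center_x = 108, center_y = 144, radius = 48, color = 'navy'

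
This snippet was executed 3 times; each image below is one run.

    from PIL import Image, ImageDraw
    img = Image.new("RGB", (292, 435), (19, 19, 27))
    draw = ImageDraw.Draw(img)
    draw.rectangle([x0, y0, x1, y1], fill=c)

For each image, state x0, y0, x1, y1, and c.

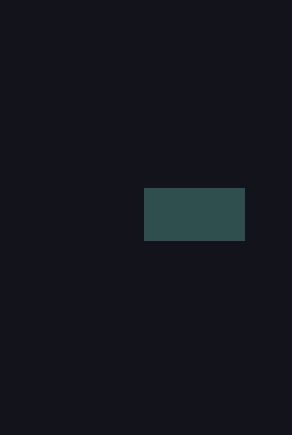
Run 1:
x0 = 144; y0 = 188; x1 = 244; y1 = 240; c = 'darkslategray'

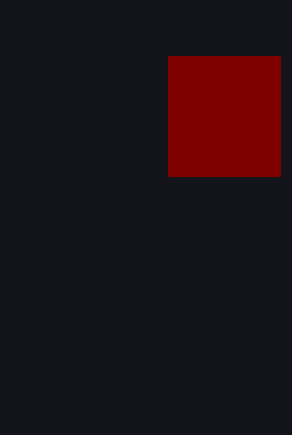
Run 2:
x0 = 168, y0 = 56, x1 = 280, y1 = 176, c = 'maroon'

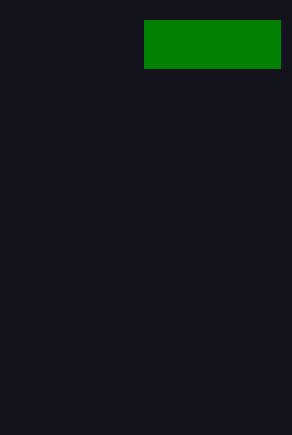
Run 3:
x0 = 144; y0 = 20; x1 = 280; y1 = 68; c = 'green'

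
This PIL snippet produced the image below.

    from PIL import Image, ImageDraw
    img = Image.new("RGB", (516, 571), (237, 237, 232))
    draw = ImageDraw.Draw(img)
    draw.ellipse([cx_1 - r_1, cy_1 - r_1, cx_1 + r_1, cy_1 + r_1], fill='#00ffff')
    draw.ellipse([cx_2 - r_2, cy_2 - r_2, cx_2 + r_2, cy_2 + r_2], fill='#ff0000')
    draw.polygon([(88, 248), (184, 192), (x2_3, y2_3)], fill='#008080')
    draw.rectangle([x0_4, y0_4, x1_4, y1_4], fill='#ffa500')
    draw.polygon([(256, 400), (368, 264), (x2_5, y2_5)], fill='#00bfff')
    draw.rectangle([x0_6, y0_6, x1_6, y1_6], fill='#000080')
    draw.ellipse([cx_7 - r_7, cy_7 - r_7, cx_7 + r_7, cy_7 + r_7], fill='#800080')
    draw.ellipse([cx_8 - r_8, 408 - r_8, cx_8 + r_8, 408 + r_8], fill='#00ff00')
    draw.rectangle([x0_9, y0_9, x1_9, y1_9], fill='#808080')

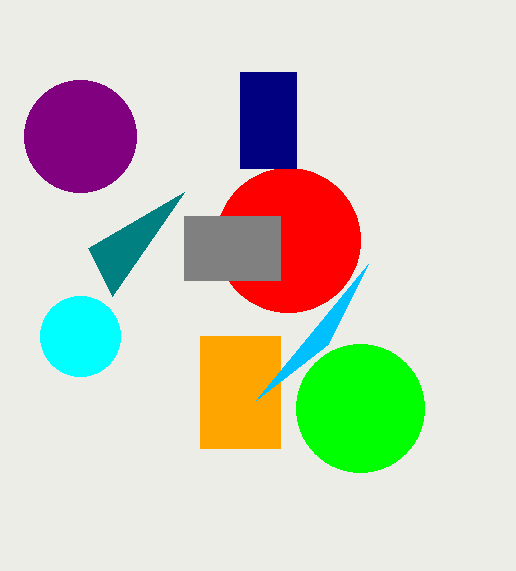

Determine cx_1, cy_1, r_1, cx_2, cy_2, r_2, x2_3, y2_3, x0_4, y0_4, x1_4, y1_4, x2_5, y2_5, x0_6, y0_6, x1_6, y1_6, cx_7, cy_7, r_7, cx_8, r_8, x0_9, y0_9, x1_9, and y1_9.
cx_1 = 80
cy_1 = 336
r_1 = 40
cx_2 = 288
cy_2 = 240
r_2 = 72
x2_3 = 112
y2_3 = 296
x0_4 = 200
y0_4 = 336
x1_4 = 280
y1_4 = 448
x2_5 = 328
y2_5 = 344
x0_6 = 240
y0_6 = 72
x1_6 = 296
y1_6 = 168
cx_7 = 80
cy_7 = 136
r_7 = 56
cx_8 = 360
r_8 = 64
x0_9 = 184
y0_9 = 216
x1_9 = 280
y1_9 = 280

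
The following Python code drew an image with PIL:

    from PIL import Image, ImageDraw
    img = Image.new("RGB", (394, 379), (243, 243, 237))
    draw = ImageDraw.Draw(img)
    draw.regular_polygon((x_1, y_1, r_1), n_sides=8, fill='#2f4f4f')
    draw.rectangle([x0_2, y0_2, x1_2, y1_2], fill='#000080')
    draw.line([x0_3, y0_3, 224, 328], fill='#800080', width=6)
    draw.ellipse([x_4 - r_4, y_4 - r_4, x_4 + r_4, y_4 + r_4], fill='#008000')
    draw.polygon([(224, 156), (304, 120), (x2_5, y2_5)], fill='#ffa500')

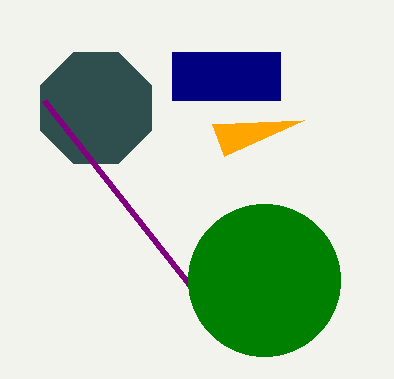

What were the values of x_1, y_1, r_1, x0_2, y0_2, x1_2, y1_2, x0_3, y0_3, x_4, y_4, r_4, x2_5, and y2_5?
x_1 = 96
y_1 = 108
r_1 = 60
x0_2 = 172
y0_2 = 52
x1_2 = 280
y1_2 = 100
x0_3 = 44
y0_3 = 100
x_4 = 264
y_4 = 280
r_4 = 76
x2_5 = 212
y2_5 = 124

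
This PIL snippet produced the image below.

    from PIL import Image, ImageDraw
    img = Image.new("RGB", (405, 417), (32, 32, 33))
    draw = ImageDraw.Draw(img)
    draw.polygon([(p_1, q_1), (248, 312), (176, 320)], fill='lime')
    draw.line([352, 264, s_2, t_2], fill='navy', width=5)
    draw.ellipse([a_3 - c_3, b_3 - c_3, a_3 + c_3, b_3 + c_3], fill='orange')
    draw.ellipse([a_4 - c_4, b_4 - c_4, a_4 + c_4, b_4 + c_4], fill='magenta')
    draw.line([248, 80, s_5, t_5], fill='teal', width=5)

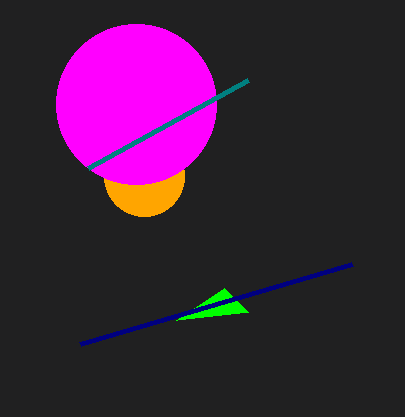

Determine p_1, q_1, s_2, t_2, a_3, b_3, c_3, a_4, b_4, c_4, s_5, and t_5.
p_1 = 224
q_1 = 288
s_2 = 80
t_2 = 344
a_3 = 144
b_3 = 176
c_3 = 40
a_4 = 136
b_4 = 104
c_4 = 80
s_5 = 88
t_5 = 168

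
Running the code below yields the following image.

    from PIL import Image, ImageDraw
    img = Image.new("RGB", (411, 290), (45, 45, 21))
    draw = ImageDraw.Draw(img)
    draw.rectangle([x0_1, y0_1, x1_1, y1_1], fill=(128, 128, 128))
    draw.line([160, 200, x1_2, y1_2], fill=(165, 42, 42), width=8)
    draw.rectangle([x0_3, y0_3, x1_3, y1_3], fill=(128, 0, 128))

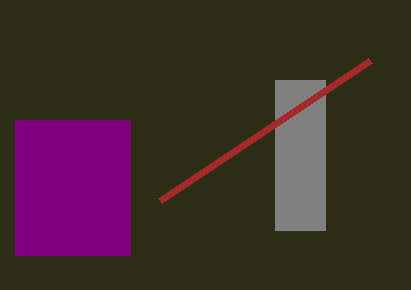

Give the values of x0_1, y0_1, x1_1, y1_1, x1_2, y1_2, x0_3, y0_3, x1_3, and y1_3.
x0_1 = 275, y0_1 = 80, x1_1 = 325, y1_1 = 230, x1_2 = 370, y1_2 = 60, x0_3 = 15, y0_3 = 120, x1_3 = 130, y1_3 = 255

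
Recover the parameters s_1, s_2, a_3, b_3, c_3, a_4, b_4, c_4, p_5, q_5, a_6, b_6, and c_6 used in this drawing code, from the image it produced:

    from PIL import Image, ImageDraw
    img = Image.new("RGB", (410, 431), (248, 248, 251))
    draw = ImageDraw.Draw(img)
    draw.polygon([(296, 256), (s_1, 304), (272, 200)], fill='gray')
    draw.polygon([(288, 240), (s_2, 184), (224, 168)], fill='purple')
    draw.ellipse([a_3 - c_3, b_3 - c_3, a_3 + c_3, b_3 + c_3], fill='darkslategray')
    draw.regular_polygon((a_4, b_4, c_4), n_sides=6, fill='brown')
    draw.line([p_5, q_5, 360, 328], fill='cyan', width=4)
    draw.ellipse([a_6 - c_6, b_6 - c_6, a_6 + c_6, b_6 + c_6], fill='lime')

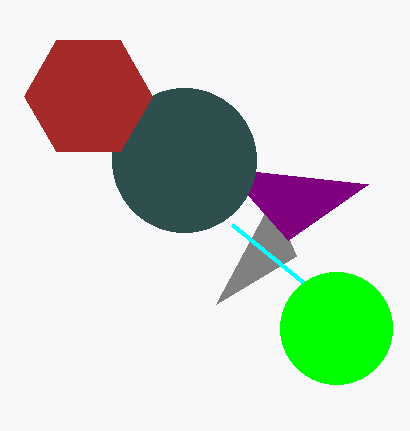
s_1 = 216; s_2 = 368; a_3 = 184; b_3 = 160; c_3 = 72; a_4 = 88; b_4 = 96; c_4 = 64; p_5 = 232; q_5 = 224; a_6 = 336; b_6 = 328; c_6 = 56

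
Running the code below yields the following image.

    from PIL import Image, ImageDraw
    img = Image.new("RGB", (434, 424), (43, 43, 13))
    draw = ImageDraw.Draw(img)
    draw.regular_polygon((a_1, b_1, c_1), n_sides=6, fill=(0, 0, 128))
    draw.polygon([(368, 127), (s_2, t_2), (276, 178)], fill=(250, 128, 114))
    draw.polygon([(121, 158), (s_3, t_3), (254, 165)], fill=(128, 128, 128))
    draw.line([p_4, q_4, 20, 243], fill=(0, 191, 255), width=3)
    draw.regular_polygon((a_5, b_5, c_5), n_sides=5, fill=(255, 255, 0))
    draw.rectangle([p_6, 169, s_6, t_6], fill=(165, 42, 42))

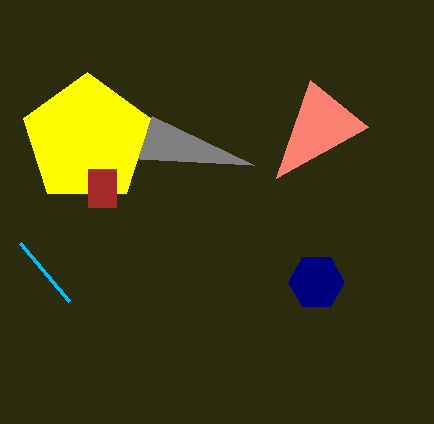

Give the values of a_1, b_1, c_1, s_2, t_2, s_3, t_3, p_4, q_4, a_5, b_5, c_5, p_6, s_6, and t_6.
a_1 = 316; b_1 = 282; c_1 = 28; s_2 = 310; t_2 = 80; s_3 = 152; t_3 = 116; p_4 = 69; q_4 = 301; a_5 = 87; b_5 = 139; c_5 = 67; p_6 = 88; s_6 = 116; t_6 = 207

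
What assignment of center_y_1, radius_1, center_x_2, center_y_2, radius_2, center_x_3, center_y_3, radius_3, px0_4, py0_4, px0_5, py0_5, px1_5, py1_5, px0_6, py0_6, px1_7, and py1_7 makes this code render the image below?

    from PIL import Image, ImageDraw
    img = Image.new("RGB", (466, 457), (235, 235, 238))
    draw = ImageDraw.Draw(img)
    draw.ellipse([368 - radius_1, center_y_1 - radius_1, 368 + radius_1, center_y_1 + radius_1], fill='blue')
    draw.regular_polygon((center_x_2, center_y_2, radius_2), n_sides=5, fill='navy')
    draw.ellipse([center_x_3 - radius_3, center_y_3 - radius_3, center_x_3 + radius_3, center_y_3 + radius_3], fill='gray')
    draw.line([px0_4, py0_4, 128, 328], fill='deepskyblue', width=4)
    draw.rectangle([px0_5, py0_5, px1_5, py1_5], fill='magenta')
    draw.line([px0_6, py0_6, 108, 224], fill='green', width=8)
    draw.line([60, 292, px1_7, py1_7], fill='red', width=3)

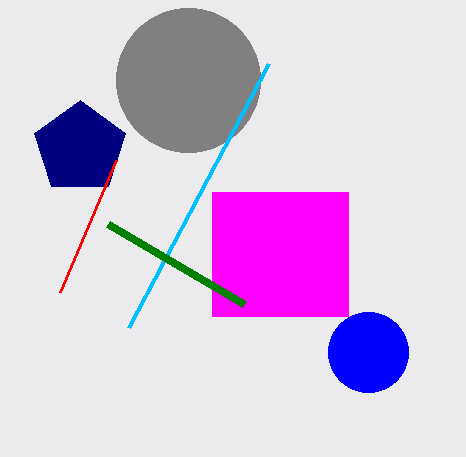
center_y_1 = 352
radius_1 = 40
center_x_2 = 80
center_y_2 = 148
radius_2 = 48
center_x_3 = 188
center_y_3 = 80
radius_3 = 72
px0_4 = 268
py0_4 = 64
px0_5 = 212
py0_5 = 192
px1_5 = 348
py1_5 = 316
px0_6 = 244
py0_6 = 304
px1_7 = 116
py1_7 = 160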